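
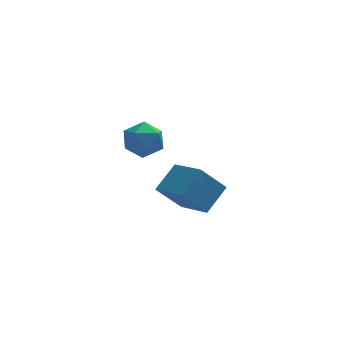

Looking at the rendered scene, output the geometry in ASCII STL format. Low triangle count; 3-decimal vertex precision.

solid 
facet normal 0.355 0.801 0.483
outer loop
vertex -3.451 -0.143 1.815
vertex -3.307 -0.738 2.696
vertex -2.52 -0.651 1.972
endloop
endfacet
facet normal 0.496 0.841 -0.216
outer loop
vertex -3.451 -0.143 1.815
vertex -2.52 -0.651 1.972
vertex -2.966 -0.639 0.997
endloop
endfacet
facet normal -0.126 0.813 -0.568
outer loop
vertex -3.451 -0.143 1.815
vertex -2.966 -0.639 0.997
vertex -4.028 -0.719 1.118
endloop
endfacet
facet normal -0.649 0.755 -0.087
outer loop
vertex -3.451 -0.143 1.815
vertex -4.028 -0.719 1.118
vertex -4.239 -0.78 2.167
endloop
endfacet
facet normal -0.353 0.748 0.563
outer loop
vertex -3.451 -0.143 1.815
vertex -4.239 -0.78 2.167
vertex -3.307 -0.738 2.696
endloop
endfacet
facet normal 0.878 0.267 -0.398
outer loop
vertex -2.966 -0.639 0.997
vertex -2.52 -0.651 1.972
vertex -2.521 -1.54 1.373
endloop
endfacet
facet normal 0.651 0.201 0.732
outer loop
vertex -2.52 -0.651 1.972
vertex -3.307 -0.738 2.696
vertex -2.732 -1.601 2.422
endloop
endfacet
facet normal -0.494 0.115 0.862
outer loop
vertex -3.307 -0.738 2.696
vertex -4.239 -0.78 2.167
vertex -3.794 -1.681 2.543
endloop
endfacet
facet normal -0.974 0.128 -0.188
outer loop
vertex -4.239 -0.78 2.167
vertex -4.028 -0.719 1.118
vertex -4.24 -1.669 1.568
endloop
endfacet
facet normal -0.127 0.222 -0.967
outer loop
vertex -4.028 -0.719 1.118
vertex -2.966 -0.639 0.997
vertex -3.453 -1.582 0.844
endloop
endfacet
facet normal 0.649 -0.755 0.087
outer loop
vertex -3.309 -2.177 1.725
vertex -2.521 -1.54 1.373
vertex -2.732 -1.601 2.422
endloop
endfacet
facet normal 0.126 -0.813 0.568
outer loop
vertex -3.309 -2.177 1.725
vertex -2.732 -1.601 2.422
vertex -3.794 -1.681 2.543
endloop
endfacet
facet normal -0.496 -0.841 0.216
outer loop
vertex -3.309 -2.177 1.725
vertex -3.794 -1.681 2.543
vertex -4.24 -1.669 1.568
endloop
endfacet
facet normal -0.355 -0.801 -0.483
outer loop
vertex -3.309 -2.177 1.725
vertex -4.24 -1.669 1.568
vertex -3.453 -1.582 0.844
endloop
endfacet
facet normal 0.353 -0.748 -0.563
outer loop
vertex -3.309 -2.177 1.725
vertex -3.453 -1.582 0.844
vertex -2.521 -1.54 1.373
endloop
endfacet
facet normal 0.974 -0.128 0.188
outer loop
vertex -2.732 -1.601 2.422
vertex -2.521 -1.54 1.373
vertex -2.52 -0.651 1.972
endloop
endfacet
facet normal 0.127 -0.222 0.967
outer loop
vertex -3.794 -1.681 2.543
vertex -2.732 -1.601 2.422
vertex -3.307 -0.738 2.696
endloop
endfacet
facet normal -0.878 -0.267 0.398
outer loop
vertex -4.24 -1.669 1.568
vertex -3.794 -1.681 2.543
vertex -4.239 -0.78 2.167
endloop
endfacet
facet normal -0.651 -0.201 -0.732
outer loop
vertex -3.453 -1.582 0.844
vertex -4.24 -1.669 1.568
vertex -4.028 -0.719 1.118
endloop
endfacet
facet normal 0.494 -0.115 -0.862
outer loop
vertex -2.521 -1.54 1.373
vertex -3.453 -1.582 0.844
vertex -2.966 -0.639 0.997
endloop
endfacet
facet normal -0.487 0.808 -0.330
outer loop
vertex -1.612 2.928 -2.615
vertex -0.363 3.101 -4.036
vertex -2.635 1.893 -3.639
endloop
endfacet
facet normal -0.657 -0.091 0.748
outer loop
vertex -1.577 0.139 -2.924
vertex -1.612 2.928 -2.615
vertex -2.635 1.893 -3.639
endloop
endfacet
facet normal -0.487 0.808 -0.330
outer loop
vertex -2.635 1.893 -3.639
vertex -0.363 3.101 -4.036
vertex -1.386 2.066 -5.061
endloop
endfacet
facet normal -0.575 -0.581 -0.576
outer loop
vertex -1.386 2.066 -5.061
vertex -1.577 0.139 -2.924
vertex -2.635 1.893 -3.639
endloop
endfacet
facet normal 0.575 0.581 0.576
outer loop
vertex -1.612 2.928 -2.615
vertex 0.695 1.347 -3.321
vertex -0.363 3.101 -4.036
endloop
endfacet
facet normal -0.657 -0.091 0.748
outer loop
vertex -0.554 1.174 -1.899
vertex -1.612 2.928 -2.615
vertex -1.577 0.139 -2.924
endloop
endfacet
facet normal 0.575 0.582 0.576
outer loop
vertex -0.554 1.174 -1.899
vertex 0.695 1.347 -3.321
vertex -1.612 2.928 -2.615
endloop
endfacet
facet normal 0.657 0.091 -0.748
outer loop
vertex -0.363 3.101 -4.036
vertex 0.695 1.347 -3.321
vertex -1.386 2.066 -5.061
endloop
endfacet
facet normal -0.575 -0.582 -0.576
outer loop
vertex -0.328 0.312 -4.345
vertex -1.577 0.139 -2.924
vertex -1.386 2.066 -5.061
endloop
endfacet
facet normal 0.657 0.091 -0.748
outer loop
vertex -1.386 2.066 -5.061
vertex 0.695 1.347 -3.321
vertex -0.328 0.312 -4.345
endloop
endfacet
facet normal 0.487 -0.808 0.330
outer loop
vertex -0.328 0.312 -4.345
vertex -0.554 1.174 -1.899
vertex -1.577 0.139 -2.924
endloop
endfacet
facet normal 0.488 -0.808 0.330
outer loop
vertex 0.695 1.347 -3.321
vertex -0.554 1.174 -1.899
vertex -0.328 0.312 -4.345
endloop
endfacet

endsolid


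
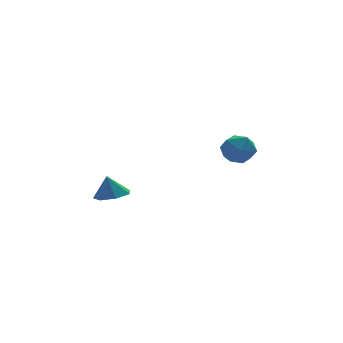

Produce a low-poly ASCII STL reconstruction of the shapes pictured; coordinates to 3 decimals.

solid 
facet normal -0.818 0.289 -0.497
outer loop
vertex 2.876 2.442 2.755
vertex 2.313 1.87 3.35
vertex 2.497 2.82 3.599
endloop
endfacet
facet normal -0.322 0.802 -0.504
outer loop
vertex 2.876 2.442 2.755
vertex 2.497 2.82 3.599
vertex 3.437 3.032 3.335
endloop
endfacet
facet normal 0.268 0.534 -0.802
outer loop
vertex 2.876 2.442 2.755
vertex 3.437 3.032 3.335
vertex 3.834 2.214 2.923
endloop
endfacet
facet normal 0.137 -0.145 -0.980
outer loop
vertex 2.876 2.442 2.755
vertex 3.834 2.214 2.923
vertex 3.14 1.495 2.932
endloop
endfacet
facet normal -0.535 -0.297 -0.791
outer loop
vertex 2.876 2.442 2.755
vertex 3.14 1.495 2.932
vertex 2.313 1.87 3.35
endloop
endfacet
facet normal -0.171 0.970 0.172
outer loop
vertex 3.437 3.032 3.335
vertex 2.497 2.82 3.599
vertex 3.22 2.825 4.288
endloop
endfacet
facet normal -0.973 0.140 0.184
outer loop
vertex 2.497 2.82 3.599
vertex 2.313 1.87 3.35
vertex 2.526 2.106 4.297
endloop
endfacet
facet normal -0.514 -0.807 -0.292
outer loop
vertex 2.313 1.87 3.35
vertex 3.14 1.495 2.932
vertex 2.923 1.288 3.885
endloop
endfacet
facet normal 0.573 -0.561 -0.597
outer loop
vertex 3.14 1.495 2.932
vertex 3.834 2.214 2.923
vertex 3.863 1.5 3.621
endloop
endfacet
facet normal 0.784 0.537 -0.310
outer loop
vertex 3.834 2.214 2.923
vertex 3.437 3.032 3.335
vertex 4.047 2.45 3.87
endloop
endfacet
facet normal -0.137 0.145 0.980
outer loop
vertex 3.484 1.878 4.465
vertex 3.22 2.825 4.288
vertex 2.526 2.106 4.297
endloop
endfacet
facet normal -0.268 -0.534 0.802
outer loop
vertex 3.484 1.878 4.465
vertex 2.526 2.106 4.297
vertex 2.923 1.288 3.885
endloop
endfacet
facet normal 0.322 -0.802 0.504
outer loop
vertex 3.484 1.878 4.465
vertex 2.923 1.288 3.885
vertex 3.863 1.5 3.621
endloop
endfacet
facet normal 0.818 -0.289 0.497
outer loop
vertex 3.484 1.878 4.465
vertex 3.863 1.5 3.621
vertex 4.047 2.45 3.87
endloop
endfacet
facet normal 0.535 0.297 0.791
outer loop
vertex 3.484 1.878 4.465
vertex 4.047 2.45 3.87
vertex 3.22 2.825 4.288
endloop
endfacet
facet normal -0.573 0.561 0.597
outer loop
vertex 2.526 2.106 4.297
vertex 3.22 2.825 4.288
vertex 2.497 2.82 3.599
endloop
endfacet
facet normal -0.784 -0.537 0.310
outer loop
vertex 2.923 1.288 3.885
vertex 2.526 2.106 4.297
vertex 2.313 1.87 3.35
endloop
endfacet
facet normal 0.171 -0.970 -0.172
outer loop
vertex 3.863 1.5 3.621
vertex 2.923 1.288 3.885
vertex 3.14 1.495 2.932
endloop
endfacet
facet normal 0.973 -0.140 -0.184
outer loop
vertex 4.047 2.45 3.87
vertex 3.863 1.5 3.621
vertex 3.834 2.214 2.923
endloop
endfacet
facet normal 0.514 0.807 0.292
outer loop
vertex 3.22 2.825 4.288
vertex 4.047 2.45 3.87
vertex 3.437 3.032 3.335
endloop
endfacet
facet normal 0.169 -0.162 -0.972
outer loop
vertex -2.525 3.334 1.246
vertex -3.008 2.552 1.292
vertex -3.307 3.4 1.099
endloop
endfacet
facet normal -0.005 0.903 0.430
outer loop
vertex -2.525 3.334 1.246
vertex -3.307 3.4 1.099
vertex -3.212 2.748 2.468
endloop
endfacet
facet normal 0.170 -0.161 -0.972
outer loop
vertex -3.307 3.4 1.099
vertex -3.008 2.552 1.292
vertex -3.863 2.828 1.097
endloop
endfacet
facet normal -0.671 0.651 0.356
outer loop
vertex -3.307 3.4 1.099
vertex -3.863 2.828 1.097
vertex -3.212 2.748 2.468
endloop
endfacet
facet normal 0.170 -0.162 -0.972
outer loop
vertex -3.863 2.828 1.097
vertex -3.008 2.552 1.292
vertex -3.775 2.048 1.242
endloop
endfacet
facet normal -0.904 -0.022 0.428
outer loop
vertex -3.863 2.828 1.097
vertex -3.775 2.048 1.242
vertex -3.212 2.748 2.468
endloop
endfacet
facet normal 0.170 -0.162 -0.972
outer loop
vertex -3.775 2.048 1.242
vertex -3.008 2.552 1.292
vertex -3.109 1.648 1.425
endloop
endfacet
facet normal -0.528 -0.610 0.591
outer loop
vertex -3.775 2.048 1.242
vertex -3.109 1.648 1.425
vertex -3.212 2.748 2.468
endloop
endfacet
facet normal 0.169 -0.162 -0.972
outer loop
vertex -3.109 1.648 1.425
vertex -3.008 2.552 1.292
vertex -2.366 1.929 1.507
endloop
endfacet
facet normal 0.173 -0.669 0.723
outer loop
vertex -3.109 1.648 1.425
vertex -2.366 1.929 1.507
vertex -3.212 2.748 2.468
endloop
endfacet
facet normal 0.169 -0.161 -0.972
outer loop
vertex -2.366 1.929 1.507
vertex -3.008 2.552 1.292
vertex -2.107 2.679 1.428
endloop
endfacet
facet normal 0.672 -0.156 0.724
outer loop
vertex -2.366 1.929 1.507
vertex -2.107 2.679 1.428
vertex -3.212 2.748 2.468
endloop
endfacet
facet normal 0.170 -0.162 -0.972
outer loop
vertex -2.107 2.679 1.428
vertex -3.008 2.552 1.292
vertex -2.525 3.334 1.246
endloop
endfacet
facet normal 0.593 0.544 0.594
outer loop
vertex -2.107 2.679 1.428
vertex -2.525 3.334 1.246
vertex -3.212 2.748 2.468
endloop
endfacet

endsolid


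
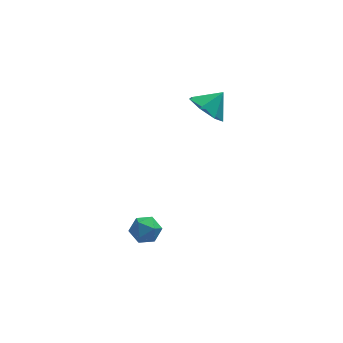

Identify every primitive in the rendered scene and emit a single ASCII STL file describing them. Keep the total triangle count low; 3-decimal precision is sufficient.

solid 
facet normal -0.778 0.307 0.548
outer loop
vertex -2.736 -1.78 -3.408
vertex -3.21 -2.432 -3.716
vertex -2.746 -2.538 -2.997
endloop
endfacet
facet normal -0.162 0.472 0.867
outer loop
vertex -2.736 -1.78 -3.408
vertex -2.746 -2.538 -2.997
vertex -2.004 -2.109 -3.092
endloop
endfacet
facet normal 0.215 0.882 0.420
outer loop
vertex -2.736 -1.78 -3.408
vertex -2.004 -2.109 -3.092
vertex -2.01 -1.737 -3.87
endloop
endfacet
facet normal -0.169 0.970 -0.176
outer loop
vertex -2.736 -1.78 -3.408
vertex -2.01 -1.737 -3.87
vertex -2.755 -1.937 -4.255
endloop
endfacet
facet normal -0.783 0.615 -0.096
outer loop
vertex -2.736 -1.78 -3.408
vertex -2.755 -1.937 -4.255
vertex -3.21 -2.432 -3.716
endloop
endfacet
facet normal 0.201 -0.133 0.970
outer loop
vertex -2.004 -2.109 -3.092
vertex -2.746 -2.538 -2.997
vertex -2.025 -2.963 -3.205
endloop
endfacet
facet normal -0.796 -0.401 0.454
outer loop
vertex -2.746 -2.538 -2.997
vertex -3.21 -2.432 -3.716
vertex -2.77 -3.163 -3.59
endloop
endfacet
facet normal -0.803 0.098 -0.588
outer loop
vertex -3.21 -2.432 -3.716
vertex -2.755 -1.937 -4.255
vertex -2.776 -2.791 -4.368
endloop
endfacet
facet normal 0.190 0.672 -0.716
outer loop
vertex -2.755 -1.937 -4.255
vertex -2.01 -1.737 -3.87
vertex -2.034 -2.362 -4.463
endloop
endfacet
facet normal 0.811 0.531 0.247
outer loop
vertex -2.01 -1.737 -3.87
vertex -2.004 -2.109 -3.092
vertex -1.57 -2.468 -3.744
endloop
endfacet
facet normal 0.169 -0.970 0.176
outer loop
vertex -2.044 -3.12 -4.052
vertex -2.025 -2.963 -3.205
vertex -2.77 -3.163 -3.59
endloop
endfacet
facet normal -0.215 -0.882 -0.420
outer loop
vertex -2.044 -3.12 -4.052
vertex -2.77 -3.163 -3.59
vertex -2.776 -2.791 -4.368
endloop
endfacet
facet normal 0.162 -0.472 -0.867
outer loop
vertex -2.044 -3.12 -4.052
vertex -2.776 -2.791 -4.368
vertex -2.034 -2.362 -4.463
endloop
endfacet
facet normal 0.778 -0.307 -0.548
outer loop
vertex -2.044 -3.12 -4.052
vertex -2.034 -2.362 -4.463
vertex -1.57 -2.468 -3.744
endloop
endfacet
facet normal 0.783 -0.615 0.096
outer loop
vertex -2.044 -3.12 -4.052
vertex -1.57 -2.468 -3.744
vertex -2.025 -2.963 -3.205
endloop
endfacet
facet normal -0.190 -0.672 0.716
outer loop
vertex -2.77 -3.163 -3.59
vertex -2.025 -2.963 -3.205
vertex -2.746 -2.538 -2.997
endloop
endfacet
facet normal -0.811 -0.531 -0.247
outer loop
vertex -2.776 -2.791 -4.368
vertex -2.77 -3.163 -3.59
vertex -3.21 -2.432 -3.716
endloop
endfacet
facet normal -0.201 0.133 -0.970
outer loop
vertex -2.034 -2.362 -4.463
vertex -2.776 -2.791 -4.368
vertex -2.755 -1.937 -4.255
endloop
endfacet
facet normal 0.796 0.401 -0.454
outer loop
vertex -1.57 -2.468 -3.744
vertex -2.034 -2.362 -4.463
vertex -2.01 -1.737 -3.87
endloop
endfacet
facet normal 0.803 -0.098 0.588
outer loop
vertex -2.025 -2.963 -3.205
vertex -1.57 -2.468 -3.744
vertex -2.004 -2.109 -3.092
endloop
endfacet
facet normal -0.692 -0.257 -0.675
outer loop
vertex 1.654 0.531 1.924
vertex 0.977 0.241 2.728
vertex 1.085 1.214 2.247
endloop
endfacet
facet normal 0.735 0.668 -0.119
outer loop
vertex 1.654 0.531 1.924
vertex 1.085 1.214 2.247
vertex 1.883 0.579 3.612
endloop
endfacet
facet normal -0.691 -0.257 -0.676
outer loop
vertex 1.085 1.214 2.247
vertex 0.977 0.241 2.728
vertex 0.434 1.164 2.932
endloop
endfacet
facet normal 0.237 0.926 0.293
outer loop
vertex 1.085 1.214 2.247
vertex 0.434 1.164 2.932
vertex 1.883 0.579 3.612
endloop
endfacet
facet normal -0.692 -0.258 -0.675
outer loop
vertex 0.434 1.164 2.932
vertex 0.977 0.241 2.728
vertex 0.193 0.42 3.463
endloop
endfacet
facet normal -0.126 0.603 0.788
outer loop
vertex 0.434 1.164 2.932
vertex 0.193 0.42 3.463
vertex 1.883 0.579 3.612
endloop
endfacet
facet normal -0.692 -0.258 -0.675
outer loop
vertex 0.193 0.42 3.463
vertex 0.977 0.241 2.728
vertex 0.542 -0.459 3.441
endloop
endfacet
facet normal -0.082 -0.058 0.995
outer loop
vertex 0.193 0.42 3.463
vertex 0.542 -0.459 3.441
vertex 1.883 0.579 3.612
endloop
endfacet
facet normal -0.692 -0.257 -0.675
outer loop
vertex 0.542 -0.459 3.441
vertex 0.977 0.241 2.728
vertex 1.219 -0.81 2.881
endloop
endfacet
facet normal 0.336 -0.559 0.757
outer loop
vertex 0.542 -0.459 3.441
vertex 1.219 -0.81 2.881
vertex 1.883 0.579 3.612
endloop
endfacet
facet normal -0.691 -0.257 -0.676
outer loop
vertex 1.219 -0.81 2.881
vertex 0.977 0.241 2.728
vertex 1.714 -0.37 2.207
endloop
endfacet
facet normal 0.813 -0.523 0.256
outer loop
vertex 1.219 -0.81 2.881
vertex 1.714 -0.37 2.207
vertex 1.883 0.579 3.612
endloop
endfacet
facet normal -0.691 -0.258 -0.675
outer loop
vertex 1.714 -0.37 2.207
vertex 0.977 0.241 2.728
vertex 1.654 0.531 1.924
endloop
endfacet
facet normal 0.991 0.024 -0.135
outer loop
vertex 1.714 -0.37 2.207
vertex 1.654 0.531 1.924
vertex 1.883 0.579 3.612
endloop
endfacet

endsolid


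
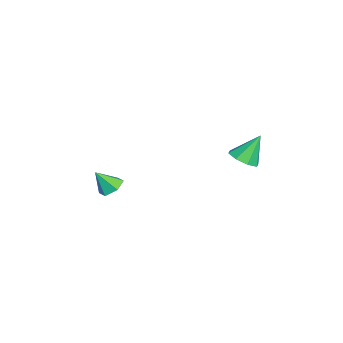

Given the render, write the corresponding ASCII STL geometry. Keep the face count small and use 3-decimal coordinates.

solid 
facet normal -0.078 0.580 -0.811
outer loop
vertex 2.564 -3.058 -0.153
vertex 1.959 -3.43 -0.361
vertex 1.895 -2.833 0.072
endloop
endfacet
facet normal 0.414 0.424 0.806
outer loop
vertex 2.564 -3.058 -0.153
vertex 1.895 -2.833 0.072
vertex 2.061 -4.19 0.701
endloop
endfacet
facet normal -0.079 0.580 -0.811
outer loop
vertex 1.895 -2.833 0.072
vertex 1.959 -3.43 -0.361
vertex 1.291 -3.206 -0.136
endloop
endfacet
facet normal -0.479 0.320 0.817
outer loop
vertex 1.895 -2.833 0.072
vertex 1.291 -3.206 -0.136
vertex 2.061 -4.19 0.701
endloop
endfacet
facet normal -0.079 0.580 -0.811
outer loop
vertex 1.291 -3.206 -0.136
vertex 1.959 -3.43 -0.361
vertex 1.354 -3.803 -0.569
endloop
endfacet
facet normal -0.858 -0.358 0.369
outer loop
vertex 1.291 -3.206 -0.136
vertex 1.354 -3.803 -0.569
vertex 2.061 -4.19 0.701
endloop
endfacet
facet normal -0.079 0.580 -0.811
outer loop
vertex 1.354 -3.803 -0.569
vertex 1.959 -3.43 -0.361
vertex 2.023 -4.027 -0.794
endloop
endfacet
facet normal -0.344 -0.934 -0.093
outer loop
vertex 1.354 -3.803 -0.569
vertex 2.023 -4.027 -0.794
vertex 2.061 -4.19 0.701
endloop
endfacet
facet normal -0.078 0.580 -0.811
outer loop
vertex 2.023 -4.027 -0.794
vertex 1.959 -3.43 -0.361
vertex 2.627 -3.655 -0.586
endloop
endfacet
facet normal 0.547 -0.830 -0.104
outer loop
vertex 2.023 -4.027 -0.794
vertex 2.627 -3.655 -0.586
vertex 2.061 -4.19 0.701
endloop
endfacet
facet normal -0.078 0.580 -0.811
outer loop
vertex 2.627 -3.655 -0.586
vertex 1.959 -3.43 -0.361
vertex 2.564 -3.058 -0.153
endloop
endfacet
facet normal 0.926 -0.152 0.344
outer loop
vertex 2.627 -3.655 -0.586
vertex 2.564 -3.058 -0.153
vertex 2.061 -4.19 0.701
endloop
endfacet
facet normal 0.256 -0.472 -0.844
outer loop
vertex 4.209 2.684 3.418
vertex 3.547 3.008 3.036
vertex 4.336 3.242 3.144
endloop
endfacet
facet normal 0.746 0.149 0.649
outer loop
vertex 4.209 2.684 3.418
vertex 4.336 3.242 3.144
vertex 3.133 3.772 4.404
endloop
endfacet
facet normal 0.255 -0.471 -0.844
outer loop
vertex 4.336 3.242 3.144
vertex 3.547 3.008 3.036
vertex 4.001 3.664 2.807
endloop
endfacet
facet normal 0.623 0.726 0.290
outer loop
vertex 4.336 3.242 3.144
vertex 4.001 3.664 2.807
vertex 3.133 3.772 4.404
endloop
endfacet
facet normal 0.256 -0.472 -0.844
outer loop
vertex 4.001 3.664 2.807
vertex 3.547 3.008 3.036
vertex 3.4 3.701 2.604
endloop
endfacet
facet normal 0.071 0.997 -0.029
outer loop
vertex 4.001 3.664 2.807
vertex 3.4 3.701 2.604
vertex 3.133 3.772 4.404
endloop
endfacet
facet normal 0.254 -0.472 -0.844
outer loop
vertex 3.4 3.701 2.604
vertex 3.547 3.008 3.036
vertex 2.885 3.333 2.655
endloop
endfacet
facet normal -0.585 0.802 -0.118
outer loop
vertex 3.4 3.701 2.604
vertex 2.885 3.333 2.655
vertex 3.133 3.772 4.404
endloop
endfacet
facet normal 0.255 -0.470 -0.845
outer loop
vertex 2.885 3.333 2.655
vertex 3.547 3.008 3.036
vertex 2.758 2.774 2.928
endloop
endfacet
facet normal -0.964 0.255 0.073
outer loop
vertex 2.885 3.333 2.655
vertex 2.758 2.774 2.928
vertex 3.133 3.772 4.404
endloop
endfacet
facet normal 0.255 -0.471 -0.844
outer loop
vertex 2.758 2.774 2.928
vertex 3.547 3.008 3.036
vertex 3.093 2.352 3.265
endloop
endfacet
facet normal -0.842 -0.323 0.432
outer loop
vertex 2.758 2.774 2.928
vertex 3.093 2.352 3.265
vertex 3.133 3.772 4.404
endloop
endfacet
facet normal 0.256 -0.472 -0.844
outer loop
vertex 3.093 2.352 3.265
vertex 3.547 3.008 3.036
vertex 3.694 2.315 3.468
endloop
endfacet
facet normal -0.290 -0.594 0.751
outer loop
vertex 3.093 2.352 3.265
vertex 3.694 2.315 3.468
vertex 3.133 3.772 4.404
endloop
endfacet
facet normal 0.256 -0.472 -0.844
outer loop
vertex 3.694 2.315 3.468
vertex 3.547 3.008 3.036
vertex 4.209 2.684 3.418
endloop
endfacet
facet normal 0.367 -0.399 0.840
outer loop
vertex 3.694 2.315 3.468
vertex 4.209 2.684 3.418
vertex 3.133 3.772 4.404
endloop
endfacet

endsolid


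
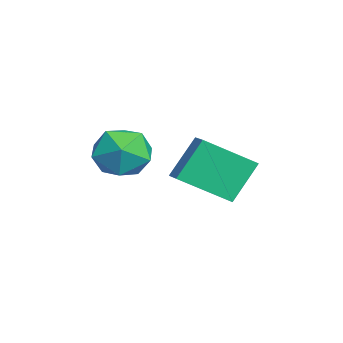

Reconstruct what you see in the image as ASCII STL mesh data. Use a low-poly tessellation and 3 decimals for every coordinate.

solid 
facet normal -0.940 -0.227 -0.256
outer loop
vertex -3.329 1.781 -1.133
vertex -3.445 3.429 -2.17
vertex -2.776 0.987 -2.458
endloop
endfacet
facet normal 0.059 -0.845 0.531
outer loop
vertex -2.015 1.171 -2.25
vertex -3.329 1.781 -1.133
vertex -2.776 0.987 -2.458
endloop
endfacet
facet normal -0.940 -0.227 -0.256
outer loop
vertex -2.776 0.987 -2.458
vertex -3.445 3.429 -2.17
vertex -2.892 2.635 -3.494
endloop
endfacet
facet normal 0.338 -0.484 -0.807
outer loop
vertex -2.892 2.635 -3.494
vertex -2.015 1.171 -2.25
vertex -2.776 0.987 -2.458
endloop
endfacet
facet normal -0.338 0.484 0.807
outer loop
vertex -3.329 1.781 -1.133
vertex -2.684 3.613 -1.962
vertex -3.445 3.429 -2.17
endloop
endfacet
facet normal 0.060 -0.845 0.532
outer loop
vertex -2.568 1.965 -0.926
vertex -3.329 1.781 -1.133
vertex -2.015 1.171 -2.25
endloop
endfacet
facet normal -0.337 0.484 0.808
outer loop
vertex -2.568 1.965 -0.926
vertex -2.684 3.613 -1.962
vertex -3.329 1.781 -1.133
endloop
endfacet
facet normal -0.059 0.845 -0.531
outer loop
vertex -3.445 3.429 -2.17
vertex -2.684 3.613 -1.962
vertex -2.892 2.635 -3.494
endloop
endfacet
facet normal 0.337 -0.484 -0.807
outer loop
vertex -2.131 2.819 -3.287
vertex -2.015 1.171 -2.25
vertex -2.892 2.635 -3.494
endloop
endfacet
facet normal -0.060 0.845 -0.531
outer loop
vertex -2.892 2.635 -3.494
vertex -2.684 3.613 -1.962
vertex -2.131 2.819 -3.287
endloop
endfacet
facet normal 0.940 0.227 0.256
outer loop
vertex -2.131 2.819 -3.287
vertex -2.568 1.965 -0.926
vertex -2.015 1.171 -2.25
endloop
endfacet
facet normal 0.940 0.227 0.256
outer loop
vertex -2.684 3.613 -1.962
vertex -2.568 1.965 -0.926
vertex -2.131 2.819 -3.287
endloop
endfacet
facet normal 0.410 0.044 0.911
outer loop
vertex -1.902 0.187 -0.359
vertex -1.96 -0.849 -0.283
vertex -1.11 -0.403 -0.687
endloop
endfacet
facet normal 0.641 0.582 0.501
outer loop
vertex -1.902 0.187 -0.359
vertex -1.11 -0.403 -0.687
vertex -1.415 0.418 -1.25
endloop
endfacet
facet normal 0.072 0.955 0.287
outer loop
vertex -1.902 0.187 -0.359
vertex -1.415 0.418 -1.25
vertex -2.452 0.479 -1.193
endloop
endfacet
facet normal -0.510 0.649 0.564
outer loop
vertex -1.902 0.187 -0.359
vertex -2.452 0.479 -1.193
vertex -2.789 -0.304 -0.596
endloop
endfacet
facet normal -0.302 0.087 0.949
outer loop
vertex -1.902 0.187 -0.359
vertex -2.789 -0.304 -0.596
vertex -1.96 -0.849 -0.283
endloop
endfacet
facet normal 0.951 0.300 -0.077
outer loop
vertex -1.415 0.418 -1.25
vertex -1.11 -0.403 -0.687
vertex -1.171 -0.476 -1.724
endloop
endfacet
facet normal 0.577 -0.569 0.586
outer loop
vertex -1.11 -0.403 -0.687
vertex -1.96 -0.849 -0.283
vertex -1.508 -1.259 -1.127
endloop
endfacet
facet normal -0.574 -0.500 0.648
outer loop
vertex -1.96 -0.849 -0.283
vertex -2.789 -0.304 -0.596
vertex -2.545 -1.198 -1.07
endloop
endfacet
facet normal -0.911 0.411 0.025
outer loop
vertex -2.789 -0.304 -0.596
vertex -2.452 0.479 -1.193
vertex -2.85 -0.377 -1.633
endloop
endfacet
facet normal 0.030 0.905 -0.424
outer loop
vertex -2.452 0.479 -1.193
vertex -1.415 0.418 -1.25
vertex -2.0 0.069 -2.037
endloop
endfacet
facet normal 0.510 -0.649 -0.564
outer loop
vertex -2.058 -0.967 -1.961
vertex -1.171 -0.476 -1.724
vertex -1.508 -1.259 -1.127
endloop
endfacet
facet normal -0.072 -0.955 -0.287
outer loop
vertex -2.058 -0.967 -1.961
vertex -1.508 -1.259 -1.127
vertex -2.545 -1.198 -1.07
endloop
endfacet
facet normal -0.641 -0.582 -0.501
outer loop
vertex -2.058 -0.967 -1.961
vertex -2.545 -1.198 -1.07
vertex -2.85 -0.377 -1.633
endloop
endfacet
facet normal -0.410 -0.044 -0.911
outer loop
vertex -2.058 -0.967 -1.961
vertex -2.85 -0.377 -1.633
vertex -2.0 0.069 -2.037
endloop
endfacet
facet normal 0.302 -0.087 -0.949
outer loop
vertex -2.058 -0.967 -1.961
vertex -2.0 0.069 -2.037
vertex -1.171 -0.476 -1.724
endloop
endfacet
facet normal 0.911 -0.411 -0.025
outer loop
vertex -1.508 -1.259 -1.127
vertex -1.171 -0.476 -1.724
vertex -1.11 -0.403 -0.687
endloop
endfacet
facet normal -0.030 -0.905 0.424
outer loop
vertex -2.545 -1.198 -1.07
vertex -1.508 -1.259 -1.127
vertex -1.96 -0.849 -0.283
endloop
endfacet
facet normal -0.951 -0.300 0.077
outer loop
vertex -2.85 -0.377 -1.633
vertex -2.545 -1.198 -1.07
vertex -2.789 -0.304 -0.596
endloop
endfacet
facet normal -0.577 0.569 -0.586
outer loop
vertex -2.0 0.069 -2.037
vertex -2.85 -0.377 -1.633
vertex -2.452 0.479 -1.193
endloop
endfacet
facet normal 0.574 0.500 -0.648
outer loop
vertex -1.171 -0.476 -1.724
vertex -2.0 0.069 -2.037
vertex -1.415 0.418 -1.25
endloop
endfacet

endsolid


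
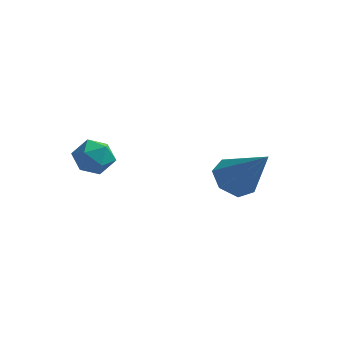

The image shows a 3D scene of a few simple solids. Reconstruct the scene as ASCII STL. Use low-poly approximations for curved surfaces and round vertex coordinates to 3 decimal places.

solid 
facet normal -0.620 0.239 -0.748
outer loop
vertex 0.761 1.386 -2.87
vertex 0.242 0.694 -2.661
vertex 0.2 1.53 -2.359
endloop
endfacet
facet normal 0.498 0.807 0.319
outer loop
vertex 0.761 1.386 -2.87
vertex 0.2 1.53 -2.359
vertex 1.558 0.186 -1.079
endloop
endfacet
facet normal -0.620 0.239 -0.747
outer loop
vertex 0.2 1.53 -2.359
vertex 0.242 0.694 -2.661
vertex -0.329 1.044 -2.075
endloop
endfacet
facet normal -0.137 0.607 0.783
outer loop
vertex 0.2 1.53 -2.359
vertex -0.329 1.044 -2.075
vertex 1.558 0.186 -1.079
endloop
endfacet
facet normal -0.620 0.239 -0.747
outer loop
vertex -0.329 1.044 -2.075
vertex 0.242 0.694 -2.661
vertex -0.428 0.294 -2.233
endloop
endfacet
facet normal -0.504 -0.114 0.856
outer loop
vertex -0.329 1.044 -2.075
vertex -0.428 0.294 -2.233
vertex 1.558 0.186 -1.079
endloop
endfacet
facet normal -0.620 0.240 -0.747
outer loop
vertex -0.428 0.294 -2.233
vertex 0.242 0.694 -2.661
vertex -0.023 -0.154 -2.713
endloop
endfacet
facet normal -0.325 -0.812 0.484
outer loop
vertex -0.428 0.294 -2.233
vertex -0.023 -0.154 -2.713
vertex 1.558 0.186 -1.079
endloop
endfacet
facet normal -0.621 0.240 -0.747
outer loop
vertex -0.023 -0.154 -2.713
vertex 0.242 0.694 -2.661
vertex 0.582 0.036 -3.155
endloop
endfacet
facet normal 0.263 -0.963 -0.054
outer loop
vertex -0.023 -0.154 -2.713
vertex 0.582 0.036 -3.155
vertex 1.558 0.186 -1.079
endloop
endfacet
facet normal -0.621 0.239 -0.746
outer loop
vertex 0.582 0.036 -3.155
vertex 0.242 0.694 -2.661
vertex 0.93 0.722 -3.225
endloop
endfacet
facet normal 0.820 -0.452 -0.353
outer loop
vertex 0.582 0.036 -3.155
vertex 0.93 0.722 -3.225
vertex 1.558 0.186 -1.079
endloop
endfacet
facet normal -0.621 0.241 -0.746
outer loop
vertex 0.93 0.722 -3.225
vertex 0.242 0.694 -2.661
vertex 0.761 1.386 -2.87
endloop
endfacet
facet normal 0.924 0.335 -0.187
outer loop
vertex 0.93 0.722 -3.225
vertex 0.761 1.386 -2.87
vertex 1.558 0.186 -1.079
endloop
endfacet
facet normal -0.107 0.989 -0.102
outer loop
vertex -3.142 -2.611 -0.681
vertex -3.738 -2.626 -0.198
vertex -3.027 -2.521 0.073
endloop
endfacet
facet normal 0.575 0.798 -0.183
outer loop
vertex -3.142 -2.611 -0.681
vertex -3.027 -2.521 0.073
vertex -2.55 -2.959 -0.339
endloop
endfacet
facet normal 0.610 0.329 -0.721
outer loop
vertex -3.142 -2.611 -0.681
vertex -2.55 -2.959 -0.339
vertex -2.966 -3.335 -0.863
endloop
endfacet
facet normal -0.050 0.232 -0.971
outer loop
vertex -3.142 -2.611 -0.681
vertex -2.966 -3.335 -0.863
vertex -3.7 -3.13 -0.776
endloop
endfacet
facet normal -0.494 0.639 -0.590
outer loop
vertex -3.142 -2.611 -0.681
vertex -3.7 -3.13 -0.776
vertex -3.738 -2.626 -0.198
endloop
endfacet
facet normal 0.783 0.464 0.413
outer loop
vertex -2.55 -2.959 -0.339
vertex -3.027 -2.521 0.073
vertex -2.78 -3.19 0.356
endloop
endfacet
facet normal -0.322 0.773 0.546
outer loop
vertex -3.027 -2.521 0.073
vertex -3.738 -2.626 -0.198
vertex -3.514 -2.985 0.443
endloop
endfacet
facet normal -0.947 0.209 -0.244
outer loop
vertex -3.738 -2.626 -0.198
vertex -3.7 -3.13 -0.776
vertex -3.93 -3.361 -0.081
endloop
endfacet
facet normal -0.228 -0.450 -0.864
outer loop
vertex -3.7 -3.13 -0.776
vertex -2.966 -3.335 -0.863
vertex -3.453 -3.799 -0.493
endloop
endfacet
facet normal 0.840 -0.292 -0.457
outer loop
vertex -2.966 -3.335 -0.863
vertex -2.55 -2.959 -0.339
vertex -2.742 -3.694 -0.222
endloop
endfacet
facet normal 0.050 -0.232 0.971
outer loop
vertex -3.338 -3.709 0.261
vertex -2.78 -3.19 0.356
vertex -3.514 -2.985 0.443
endloop
endfacet
facet normal -0.610 -0.329 0.721
outer loop
vertex -3.338 -3.709 0.261
vertex -3.514 -2.985 0.443
vertex -3.93 -3.361 -0.081
endloop
endfacet
facet normal -0.575 -0.798 0.183
outer loop
vertex -3.338 -3.709 0.261
vertex -3.93 -3.361 -0.081
vertex -3.453 -3.799 -0.493
endloop
endfacet
facet normal 0.107 -0.989 0.102
outer loop
vertex -3.338 -3.709 0.261
vertex -3.453 -3.799 -0.493
vertex -2.742 -3.694 -0.222
endloop
endfacet
facet normal 0.494 -0.639 0.590
outer loop
vertex -3.338 -3.709 0.261
vertex -2.742 -3.694 -0.222
vertex -2.78 -3.19 0.356
endloop
endfacet
facet normal 0.228 0.450 0.864
outer loop
vertex -3.514 -2.985 0.443
vertex -2.78 -3.19 0.356
vertex -3.027 -2.521 0.073
endloop
endfacet
facet normal -0.840 0.292 0.457
outer loop
vertex -3.93 -3.361 -0.081
vertex -3.514 -2.985 0.443
vertex -3.738 -2.626 -0.198
endloop
endfacet
facet normal -0.783 -0.464 -0.413
outer loop
vertex -3.453 -3.799 -0.493
vertex -3.93 -3.361 -0.081
vertex -3.7 -3.13 -0.776
endloop
endfacet
facet normal 0.322 -0.773 -0.546
outer loop
vertex -2.742 -3.694 -0.222
vertex -3.453 -3.799 -0.493
vertex -2.966 -3.335 -0.863
endloop
endfacet
facet normal 0.947 -0.209 0.244
outer loop
vertex -2.78 -3.19 0.356
vertex -2.742 -3.694 -0.222
vertex -2.55 -2.959 -0.339
endloop
endfacet

endsolid


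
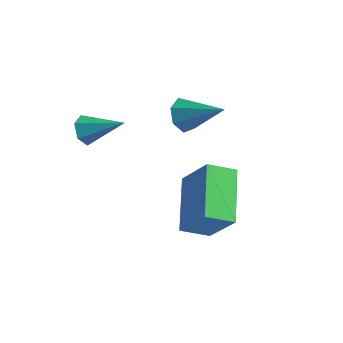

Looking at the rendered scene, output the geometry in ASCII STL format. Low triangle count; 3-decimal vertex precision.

solid 
facet normal -0.613 -0.674 0.412
outer loop
vertex -0.066 0.337 -0.722
vertex -1.079 0.458 -2.032
vertex 0.933 -1.125 -1.629
endloop
endfacet
facet normal 0.609 -0.074 0.790
outer loop
vertex 1.559 -0.438 -2.048
vertex -0.066 0.337 -0.722
vertex 0.933 -1.125 -1.629
endloop
endfacet
facet normal -0.613 -0.674 0.412
outer loop
vertex 0.933 -1.125 -1.629
vertex -1.079 0.458 -2.032
vertex -0.079 -1.005 -2.939
endloop
endfacet
facet normal 0.502 -0.735 -0.455
outer loop
vertex -0.079 -1.005 -2.939
vertex 1.559 -0.438 -2.048
vertex 0.933 -1.125 -1.629
endloop
endfacet
facet normal -0.502 0.735 0.456
outer loop
vertex -0.066 0.337 -0.722
vertex -0.453 1.145 -2.451
vertex -1.079 0.458 -2.032
endloop
endfacet
facet normal 0.609 -0.073 0.789
outer loop
vertex 0.559 1.025 -1.141
vertex -0.066 0.337 -0.722
vertex 1.559 -0.438 -2.048
endloop
endfacet
facet normal -0.503 0.734 0.456
outer loop
vertex 0.559 1.025 -1.141
vertex -0.453 1.145 -2.451
vertex -0.066 0.337 -0.722
endloop
endfacet
facet normal -0.609 0.073 -0.790
outer loop
vertex -1.079 0.458 -2.032
vertex -0.453 1.145 -2.451
vertex -0.079 -1.005 -2.939
endloop
endfacet
facet normal 0.502 -0.734 -0.456
outer loop
vertex 0.546 -0.317 -3.358
vertex 1.559 -0.438 -2.048
vertex -0.079 -1.005 -2.939
endloop
endfacet
facet normal -0.610 0.073 -0.789
outer loop
vertex -0.079 -1.005 -2.939
vertex -0.453 1.145 -2.451
vertex 0.546 -0.317 -3.358
endloop
endfacet
facet normal 0.613 0.674 -0.412
outer loop
vertex 0.546 -0.317 -3.358
vertex 0.559 1.025 -1.141
vertex 1.559 -0.438 -2.048
endloop
endfacet
facet normal 0.613 0.674 -0.412
outer loop
vertex -0.453 1.145 -2.451
vertex 0.559 1.025 -1.141
vertex 0.546 -0.317 -3.358
endloop
endfacet
facet normal -0.833 -0.336 -0.439
outer loop
vertex -2.871 -1.822 0.193
vertex -3.173 -1.595 0.592
vertex -3.052 -1.305 0.141
endloop
endfacet
facet normal 0.689 0.171 -0.704
outer loop
vertex -2.871 -1.822 0.193
vertex -3.052 -1.305 0.141
vertex -2.007 -1.125 1.208
endloop
endfacet
facet normal -0.833 -0.336 -0.439
outer loop
vertex -3.052 -1.305 0.141
vertex -3.173 -1.595 0.592
vertex -3.354 -1.078 0.54
endloop
endfacet
facet normal 0.210 0.910 -0.359
outer loop
vertex -3.052 -1.305 0.141
vertex -3.354 -1.078 0.54
vertex -2.007 -1.125 1.208
endloop
endfacet
facet normal -0.834 -0.336 -0.439
outer loop
vertex -3.354 -1.078 0.54
vertex -3.173 -1.595 0.592
vertex -3.475 -1.368 0.992
endloop
endfacet
facet normal -0.212 0.847 0.487
outer loop
vertex -3.354 -1.078 0.54
vertex -3.475 -1.368 0.992
vertex -2.007 -1.125 1.208
endloop
endfacet
facet normal -0.834 -0.336 -0.439
outer loop
vertex -3.475 -1.368 0.992
vertex -3.173 -1.595 0.592
vertex -3.294 -1.885 1.044
endloop
endfacet
facet normal -0.153 0.046 0.987
outer loop
vertex -3.475 -1.368 0.992
vertex -3.294 -1.885 1.044
vertex -2.007 -1.125 1.208
endloop
endfacet
facet normal -0.834 -0.336 -0.439
outer loop
vertex -3.294 -1.885 1.044
vertex -3.173 -1.595 0.592
vertex -2.992 -2.112 0.644
endloop
endfacet
facet normal 0.328 -0.694 0.641
outer loop
vertex -3.294 -1.885 1.044
vertex -2.992 -2.112 0.644
vertex -2.007 -1.125 1.208
endloop
endfacet
facet normal -0.833 -0.336 -0.439
outer loop
vertex -2.992 -2.112 0.644
vertex -3.173 -1.595 0.592
vertex -2.871 -1.822 0.193
endloop
endfacet
facet normal 0.749 -0.630 -0.204
outer loop
vertex -2.992 -2.112 0.644
vertex -2.871 -1.822 0.193
vertex -2.007 -1.125 1.208
endloop
endfacet
facet normal -0.859 -0.135 -0.494
outer loop
vertex -1.485 1.633 -0.603
vertex -1.792 1.502 -0.033
vertex -1.711 2.085 -0.333
endloop
endfacet
facet normal 0.607 0.609 -0.511
outer loop
vertex -1.485 1.633 -0.603
vertex -1.711 2.085 -0.333
vertex -0.428 1.718 0.753
endloop
endfacet
facet normal -0.858 -0.136 -0.496
outer loop
vertex -1.711 2.085 -0.333
vertex -1.792 1.502 -0.033
vertex -1.999 2.098 0.162
endloop
endfacet
facet normal 0.201 0.975 0.092
outer loop
vertex -1.711 2.085 -0.333
vertex -1.999 2.098 0.162
vertex -0.428 1.718 0.753
endloop
endfacet
facet normal -0.858 -0.136 -0.495
outer loop
vertex -1.999 2.098 0.162
vertex -1.792 1.502 -0.033
vertex -2.131 1.663 0.51
endloop
endfacet
facet normal -0.128 0.643 0.755
outer loop
vertex -1.999 2.098 0.162
vertex -2.131 1.663 0.51
vertex -0.428 1.718 0.753
endloop
endfacet
facet normal -0.858 -0.135 -0.495
outer loop
vertex -2.131 1.663 0.51
vertex -1.792 1.502 -0.033
vertex -2.008 1.107 0.449
endloop
endfacet
facet normal -0.136 -0.138 0.981
outer loop
vertex -2.131 1.663 0.51
vertex -2.008 1.107 0.449
vertex -0.428 1.718 0.753
endloop
endfacet
facet normal -0.858 -0.135 -0.495
outer loop
vertex -2.008 1.107 0.449
vertex -1.792 1.502 -0.033
vertex -1.723 0.849 0.025
endloop
endfacet
facet normal 0.186 -0.779 0.599
outer loop
vertex -2.008 1.107 0.449
vertex -1.723 0.849 0.025
vertex -0.428 1.718 0.753
endloop
endfacet
facet normal -0.859 -0.135 -0.495
outer loop
vertex -1.723 0.849 0.025
vertex -1.792 1.502 -0.033
vertex -1.49 1.083 -0.443
endloop
endfacet
facet normal 0.594 -0.798 -0.103
outer loop
vertex -1.723 0.849 0.025
vertex -1.49 1.083 -0.443
vertex -0.428 1.718 0.753
endloop
endfacet
facet normal -0.859 -0.136 -0.494
outer loop
vertex -1.49 1.083 -0.443
vertex -1.792 1.502 -0.033
vertex -1.485 1.633 -0.603
endloop
endfacet
facet normal 0.781 -0.181 -0.598
outer loop
vertex -1.49 1.083 -0.443
vertex -1.485 1.633 -0.603
vertex -0.428 1.718 0.753
endloop
endfacet

endsolid


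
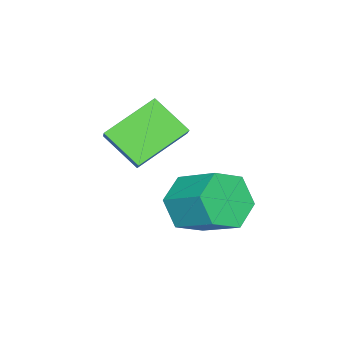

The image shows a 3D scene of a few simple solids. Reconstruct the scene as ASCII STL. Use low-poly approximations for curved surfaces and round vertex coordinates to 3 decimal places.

solid 
facet normal -0.655 -0.427 -0.623
outer loop
vertex -2.166 -0.606 -0.002
vertex -2.076 0.41 -0.793
vertex -0.94 -1.331 -0.793
endloop
endfacet
facet normal -0.070 -0.787 0.613
outer loop
vertex -0.324 -0.93 -0.207
vertex -2.166 -0.606 -0.002
vertex -0.94 -1.331 -0.793
endloop
endfacet
facet normal -0.655 -0.427 -0.624
outer loop
vertex -0.94 -1.331 -0.793
vertex -2.076 0.41 -0.793
vertex -0.849 -0.316 -1.584
endloop
endfacet
facet normal 0.752 -0.446 -0.485
outer loop
vertex -0.849 -0.316 -1.584
vertex -0.324 -0.93 -0.207
vertex -0.94 -1.331 -0.793
endloop
endfacet
facet normal -0.752 0.445 0.486
outer loop
vertex -2.166 -0.606 -0.002
vertex -1.46 0.811 -0.207
vertex -2.076 0.41 -0.793
endloop
endfacet
facet normal -0.070 -0.787 0.613
outer loop
vertex -1.551 -0.204 0.584
vertex -2.166 -0.606 -0.002
vertex -0.324 -0.93 -0.207
endloop
endfacet
facet normal -0.753 0.445 0.485
outer loop
vertex -1.551 -0.204 0.584
vertex -1.46 0.811 -0.207
vertex -2.166 -0.606 -0.002
endloop
endfacet
facet normal 0.071 0.787 -0.613
outer loop
vertex -2.076 0.41 -0.793
vertex -1.46 0.811 -0.207
vertex -0.849 -0.316 -1.584
endloop
endfacet
facet normal 0.753 -0.445 -0.485
outer loop
vertex -0.234 0.086 -0.998
vertex -0.324 -0.93 -0.207
vertex -0.849 -0.316 -1.584
endloop
endfacet
facet normal 0.070 0.787 -0.613
outer loop
vertex -0.849 -0.316 -1.584
vertex -1.46 0.811 -0.207
vertex -0.234 0.086 -0.998
endloop
endfacet
facet normal 0.655 0.427 0.623
outer loop
vertex -0.234 0.086 -0.998
vertex -1.551 -0.204 0.584
vertex -0.324 -0.93 -0.207
endloop
endfacet
facet normal 0.655 0.427 0.623
outer loop
vertex -1.46 0.811 -0.207
vertex -1.551 -0.204 0.584
vertex -0.234 0.086 -0.998
endloop
endfacet
facet normal -0.197 -0.839 -0.507
outer loop
vertex -0.056 1.196 -2.742
vertex -0.855 1.176 -2.398
vertex -0.714 1.596 -3.147
endloop
endfacet
facet normal 0.624 0.293 -0.725
outer loop
vertex -0.056 1.196 -2.742
vertex -0.714 1.596 -3.147
vertex 0.214 2.344 -2.046
endloop
endfacet
facet normal 0.624 0.292 -0.725
outer loop
vertex 0.214 2.344 -2.046
vertex -0.714 1.596 -3.147
vertex -0.444 2.745 -2.451
endloop
endfacet
facet normal 0.198 0.838 0.508
outer loop
vertex 0.214 2.344 -2.046
vertex -0.444 2.745 -2.451
vertex -0.585 2.324 -1.702
endloop
endfacet
facet normal -0.197 -0.839 -0.507
outer loop
vertex -0.714 1.596 -3.147
vertex -0.855 1.176 -2.398
vertex -1.513 1.576 -2.803
endloop
endfacet
facet normal -0.343 0.544 -0.765
outer loop
vertex -0.714 1.596 -3.147
vertex -1.513 1.576 -2.803
vertex -0.444 2.745 -2.451
endloop
endfacet
facet normal -0.343 0.544 -0.765
outer loop
vertex -0.444 2.745 -2.451
vertex -1.513 1.576 -2.803
vertex -1.243 2.725 -2.107
endloop
endfacet
facet normal 0.198 0.838 0.508
outer loop
vertex -0.444 2.745 -2.451
vertex -1.243 2.725 -2.107
vertex -0.585 2.324 -1.702
endloop
endfacet
facet normal -0.197 -0.839 -0.507
outer loop
vertex -1.513 1.576 -2.803
vertex -0.855 1.176 -2.398
vertex -1.654 1.156 -2.054
endloop
endfacet
facet normal -0.967 0.252 -0.041
outer loop
vertex -1.513 1.576 -2.803
vertex -1.654 1.156 -2.054
vertex -1.243 2.725 -2.107
endloop
endfacet
facet normal -0.967 0.252 -0.040
outer loop
vertex -1.243 2.725 -2.107
vertex -1.654 1.156 -2.054
vertex -1.384 2.304 -1.358
endloop
endfacet
facet normal 0.198 0.838 0.508
outer loop
vertex -1.243 2.725 -2.107
vertex -1.384 2.304 -1.358
vertex -0.585 2.324 -1.702
endloop
endfacet
facet normal -0.198 -0.838 -0.508
outer loop
vertex -1.654 1.156 -2.054
vertex -0.855 1.176 -2.398
vertex -0.996 0.755 -1.649
endloop
endfacet
facet normal -0.624 -0.292 0.725
outer loop
vertex -1.654 1.156 -2.054
vertex -0.996 0.755 -1.649
vertex -1.384 2.304 -1.358
endloop
endfacet
facet normal -0.624 -0.292 0.725
outer loop
vertex -1.384 2.304 -1.358
vertex -0.996 0.755 -1.649
vertex -0.726 1.904 -0.953
endloop
endfacet
facet normal 0.197 0.839 0.507
outer loop
vertex -1.384 2.304 -1.358
vertex -0.726 1.904 -0.953
vertex -0.585 2.324 -1.702
endloop
endfacet
facet normal -0.198 -0.838 -0.508
outer loop
vertex -0.996 0.755 -1.649
vertex -0.855 1.176 -2.398
vertex -0.197 0.775 -1.993
endloop
endfacet
facet normal 0.343 -0.544 0.765
outer loop
vertex -0.996 0.755 -1.649
vertex -0.197 0.775 -1.993
vertex -0.726 1.904 -0.953
endloop
endfacet
facet normal 0.343 -0.544 0.765
outer loop
vertex -0.726 1.904 -0.953
vertex -0.197 0.775 -1.993
vertex 0.073 1.924 -1.297
endloop
endfacet
facet normal 0.197 0.839 0.507
outer loop
vertex -0.726 1.904 -0.953
vertex 0.073 1.924 -1.297
vertex -0.585 2.324 -1.702
endloop
endfacet
facet normal -0.198 -0.838 -0.508
outer loop
vertex -0.197 0.775 -1.993
vertex -0.855 1.176 -2.398
vertex -0.056 1.196 -2.742
endloop
endfacet
facet normal 0.967 -0.252 0.041
outer loop
vertex -0.197 0.775 -1.993
vertex -0.056 1.196 -2.742
vertex 0.073 1.924 -1.297
endloop
endfacet
facet normal 0.967 -0.252 0.041
outer loop
vertex 0.073 1.924 -1.297
vertex -0.056 1.196 -2.742
vertex 0.214 2.344 -2.046
endloop
endfacet
facet normal 0.197 0.839 0.507
outer loop
vertex 0.073 1.924 -1.297
vertex 0.214 2.344 -2.046
vertex -0.585 2.324 -1.702
endloop
endfacet

endsolid


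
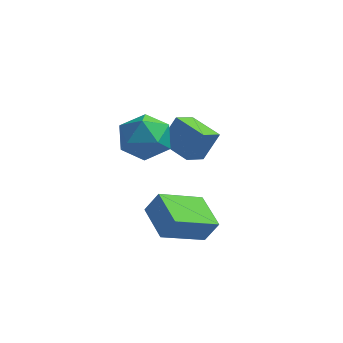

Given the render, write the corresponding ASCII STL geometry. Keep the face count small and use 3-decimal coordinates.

solid 
facet normal -0.542 -0.463 0.701
outer loop
vertex -2.993 -0.778 1.58
vertex -2.453 -1.664 1.412
vertex -2.118 -0.972 2.129
endloop
endfacet
facet normal -0.479 0.233 0.846
outer loop
vertex -2.993 -0.778 1.58
vertex -2.118 -0.972 2.129
vertex -2.302 -0.005 1.759
endloop
endfacet
facet normal -0.745 0.598 0.294
outer loop
vertex -2.993 -0.778 1.58
vertex -2.302 -0.005 1.759
vertex -2.752 -0.1 0.813
endloop
endfacet
facet normal -0.973 0.128 -0.192
outer loop
vertex -2.993 -0.778 1.58
vertex -2.752 -0.1 0.813
vertex -2.845 -1.125 0.599
endloop
endfacet
facet normal -0.847 -0.528 0.059
outer loop
vertex -2.993 -0.778 1.58
vertex -2.845 -1.125 0.599
vertex -2.453 -1.664 1.412
endloop
endfacet
facet normal 0.217 0.385 0.897
outer loop
vertex -2.302 -0.005 1.759
vertex -2.118 -0.972 2.129
vertex -1.335 -0.415 1.701
endloop
endfacet
facet normal 0.113 -0.741 0.662
outer loop
vertex -2.118 -0.972 2.129
vertex -2.453 -1.664 1.412
vertex -1.428 -1.44 1.487
endloop
endfacet
facet normal -0.381 -0.845 -0.376
outer loop
vertex -2.453 -1.664 1.412
vertex -2.845 -1.125 0.599
vertex -1.878 -1.535 0.541
endloop
endfacet
facet normal -0.582 0.216 -0.784
outer loop
vertex -2.845 -1.125 0.599
vertex -2.752 -0.1 0.813
vertex -2.062 -0.568 0.171
endloop
endfacet
facet normal -0.214 0.977 0.004
outer loop
vertex -2.752 -0.1 0.813
vertex -2.302 -0.005 1.759
vertex -1.727 0.124 0.888
endloop
endfacet
facet normal 0.973 -0.128 0.192
outer loop
vertex -1.187 -0.762 0.72
vertex -1.335 -0.415 1.701
vertex -1.428 -1.44 1.487
endloop
endfacet
facet normal 0.745 -0.598 -0.294
outer loop
vertex -1.187 -0.762 0.72
vertex -1.428 -1.44 1.487
vertex -1.878 -1.535 0.541
endloop
endfacet
facet normal 0.479 -0.233 -0.846
outer loop
vertex -1.187 -0.762 0.72
vertex -1.878 -1.535 0.541
vertex -2.062 -0.568 0.171
endloop
endfacet
facet normal 0.542 0.463 -0.701
outer loop
vertex -1.187 -0.762 0.72
vertex -2.062 -0.568 0.171
vertex -1.727 0.124 0.888
endloop
endfacet
facet normal 0.847 0.528 -0.059
outer loop
vertex -1.187 -0.762 0.72
vertex -1.727 0.124 0.888
vertex -1.335 -0.415 1.701
endloop
endfacet
facet normal 0.582 -0.216 0.784
outer loop
vertex -1.428 -1.44 1.487
vertex -1.335 -0.415 1.701
vertex -2.118 -0.972 2.129
endloop
endfacet
facet normal 0.214 -0.977 -0.004
outer loop
vertex -1.878 -1.535 0.541
vertex -1.428 -1.44 1.487
vertex -2.453 -1.664 1.412
endloop
endfacet
facet normal -0.217 -0.385 -0.897
outer loop
vertex -2.062 -0.568 0.171
vertex -1.878 -1.535 0.541
vertex -2.845 -1.125 0.599
endloop
endfacet
facet normal -0.113 0.741 -0.662
outer loop
vertex -1.727 0.124 0.888
vertex -2.062 -0.568 0.171
vertex -2.752 -0.1 0.813
endloop
endfacet
facet normal 0.381 0.845 0.376
outer loop
vertex -1.335 -0.415 1.701
vertex -1.727 0.124 0.888
vertex -2.302 -0.005 1.759
endloop
endfacet
facet normal -0.603 0.765 0.227
outer loop
vertex -1.571 -0.911 -1.635
vertex -0.333 0.323 -2.5
vertex -2.049 -1.033 -2.493
endloop
endfacet
facet normal -0.635 -0.632 0.444
outer loop
vertex -1.127 -2.203 -2.84
vertex -1.571 -0.911 -1.635
vertex -2.049 -1.033 -2.493
endloop
endfacet
facet normal -0.603 0.765 0.227
outer loop
vertex -2.049 -1.033 -2.493
vertex -0.333 0.323 -2.5
vertex -0.811 0.201 -3.358
endloop
endfacet
facet normal -0.483 -0.123 -0.867
outer loop
vertex -0.811 0.201 -3.358
vertex -1.127 -2.203 -2.84
vertex -2.049 -1.033 -2.493
endloop
endfacet
facet normal 0.483 0.123 0.867
outer loop
vertex -1.571 -0.911 -1.635
vertex 0.589 -0.847 -2.847
vertex -0.333 0.323 -2.5
endloop
endfacet
facet normal -0.635 -0.632 0.444
outer loop
vertex -0.649 -2.081 -1.982
vertex -1.571 -0.911 -1.635
vertex -1.127 -2.203 -2.84
endloop
endfacet
facet normal 0.483 0.123 0.867
outer loop
vertex -0.649 -2.081 -1.982
vertex 0.589 -0.847 -2.847
vertex -1.571 -0.911 -1.635
endloop
endfacet
facet normal 0.635 0.632 -0.444
outer loop
vertex -0.333 0.323 -2.5
vertex 0.589 -0.847 -2.847
vertex -0.811 0.201 -3.358
endloop
endfacet
facet normal -0.483 -0.123 -0.867
outer loop
vertex 0.111 -0.969 -3.705
vertex -1.127 -2.203 -2.84
vertex -0.811 0.201 -3.358
endloop
endfacet
facet normal 0.635 0.632 -0.444
outer loop
vertex -0.811 0.201 -3.358
vertex 0.589 -0.847 -2.847
vertex 0.111 -0.969 -3.705
endloop
endfacet
facet normal 0.603 -0.765 -0.227
outer loop
vertex 0.111 -0.969 -3.705
vertex -0.649 -2.081 -1.982
vertex -1.127 -2.203 -2.84
endloop
endfacet
facet normal 0.603 -0.765 -0.227
outer loop
vertex 0.589 -0.847 -2.847
vertex -0.649 -2.081 -1.982
vertex 0.111 -0.969 -3.705
endloop
endfacet
facet normal -0.371 -0.351 -0.860
outer loop
vertex -0.885 0.235 -0.522
vertex -2.056 0.885 -0.282
vertex -0.515 1.089 -1.03
endloop
endfacet
facet normal 0.861 -0.478 -0.176
outer loop
vertex -0.044 1.535 0.062
vertex -0.885 0.235 -0.522
vertex -0.515 1.089 -1.03
endloop
endfacet
facet normal -0.371 -0.351 -0.860
outer loop
vertex -0.515 1.089 -1.03
vertex -2.056 0.885 -0.282
vertex -1.686 1.739 -0.79
endloop
endfacet
facet normal 0.349 0.805 -0.479
outer loop
vertex -1.686 1.739 -0.79
vertex -0.044 1.535 0.062
vertex -0.515 1.089 -1.03
endloop
endfacet
facet normal -0.349 -0.805 0.479
outer loop
vertex -0.885 0.235 -0.522
vertex -1.585 1.331 0.81
vertex -2.056 0.885 -0.282
endloop
endfacet
facet normal 0.861 -0.478 -0.176
outer loop
vertex -0.414 0.681 0.57
vertex -0.885 0.235 -0.522
vertex -0.044 1.535 0.062
endloop
endfacet
facet normal -0.349 -0.805 0.479
outer loop
vertex -0.414 0.681 0.57
vertex -1.585 1.331 0.81
vertex -0.885 0.235 -0.522
endloop
endfacet
facet normal -0.861 0.478 0.176
outer loop
vertex -2.056 0.885 -0.282
vertex -1.585 1.331 0.81
vertex -1.686 1.739 -0.79
endloop
endfacet
facet normal 0.349 0.805 -0.479
outer loop
vertex -1.215 2.185 0.302
vertex -0.044 1.535 0.062
vertex -1.686 1.739 -0.79
endloop
endfacet
facet normal -0.861 0.478 0.176
outer loop
vertex -1.686 1.739 -0.79
vertex -1.585 1.331 0.81
vertex -1.215 2.185 0.302
endloop
endfacet
facet normal 0.371 0.351 0.860
outer loop
vertex -1.215 2.185 0.302
vertex -0.414 0.681 0.57
vertex -0.044 1.535 0.062
endloop
endfacet
facet normal 0.371 0.351 0.860
outer loop
vertex -1.585 1.331 0.81
vertex -0.414 0.681 0.57
vertex -1.215 2.185 0.302
endloop
endfacet

endsolid


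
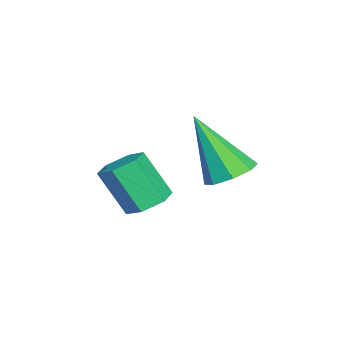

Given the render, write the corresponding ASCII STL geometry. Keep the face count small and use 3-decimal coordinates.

solid 
facet normal 0.137 0.508 -0.851
outer loop
vertex -3.183 1.812 -2.7
vertex -3.786 1.888 -2.752
vertex -3.451 2.3 -2.452
endloop
endfacet
facet normal 0.887 0.318 0.334
outer loop
vertex -3.183 1.812 -2.7
vertex -3.451 2.3 -2.452
vertex -3.371 1.115 -1.536
endloop
endfacet
facet normal 0.888 0.318 0.333
outer loop
vertex -3.371 1.115 -1.536
vertex -3.451 2.3 -2.452
vertex -3.639 1.603 -1.287
endloop
endfacet
facet normal -0.138 -0.509 0.849
outer loop
vertex -3.371 1.115 -1.536
vertex -3.639 1.603 -1.287
vertex -3.974 1.192 -1.588
endloop
endfacet
facet normal 0.137 0.508 -0.850
outer loop
vertex -3.451 2.3 -2.452
vertex -3.786 1.888 -2.752
vertex -4.054 2.377 -2.503
endloop
endfacet
facet normal 0.065 0.852 0.520
outer loop
vertex -3.451 2.3 -2.452
vertex -4.054 2.377 -2.503
vertex -3.639 1.603 -1.287
endloop
endfacet
facet normal 0.064 0.852 0.520
outer loop
vertex -3.639 1.603 -1.287
vertex -4.054 2.377 -2.503
vertex -4.242 1.68 -1.339
endloop
endfacet
facet normal -0.138 -0.509 0.849
outer loop
vertex -3.639 1.603 -1.287
vertex -4.242 1.68 -1.339
vertex -3.974 1.192 -1.588
endloop
endfacet
facet normal 0.138 0.509 -0.850
outer loop
vertex -4.054 2.377 -2.503
vertex -3.786 1.888 -2.752
vertex -4.389 1.965 -2.804
endloop
endfacet
facet normal -0.825 0.534 0.187
outer loop
vertex -4.054 2.377 -2.503
vertex -4.389 1.965 -2.804
vertex -4.242 1.68 -1.339
endloop
endfacet
facet normal -0.825 0.534 0.187
outer loop
vertex -4.242 1.68 -1.339
vertex -4.389 1.965 -2.804
vertex -4.577 1.268 -1.64
endloop
endfacet
facet normal -0.137 -0.509 0.850
outer loop
vertex -4.242 1.68 -1.339
vertex -4.577 1.268 -1.64
vertex -3.974 1.192 -1.588
endloop
endfacet
facet normal 0.138 0.509 -0.849
outer loop
vertex -4.389 1.965 -2.804
vertex -3.786 1.888 -2.752
vertex -4.121 1.477 -3.053
endloop
endfacet
facet normal -0.888 -0.317 -0.333
outer loop
vertex -4.389 1.965 -2.804
vertex -4.121 1.477 -3.053
vertex -4.577 1.268 -1.64
endloop
endfacet
facet normal -0.888 -0.318 -0.333
outer loop
vertex -4.577 1.268 -1.64
vertex -4.121 1.477 -3.053
vertex -4.309 0.78 -1.888
endloop
endfacet
facet normal -0.137 -0.508 0.851
outer loop
vertex -4.577 1.268 -1.64
vertex -4.309 0.78 -1.888
vertex -3.974 1.192 -1.588
endloop
endfacet
facet normal 0.138 0.509 -0.849
outer loop
vertex -4.121 1.477 -3.053
vertex -3.786 1.888 -2.752
vertex -3.518 1.4 -3.001
endloop
endfacet
facet normal -0.064 -0.852 -0.520
outer loop
vertex -4.121 1.477 -3.053
vertex -3.518 1.4 -3.001
vertex -4.309 0.78 -1.888
endloop
endfacet
facet normal -0.065 -0.852 -0.520
outer loop
vertex -4.309 0.78 -1.888
vertex -3.518 1.4 -3.001
vertex -3.706 0.703 -1.837
endloop
endfacet
facet normal -0.137 -0.508 0.850
outer loop
vertex -4.309 0.78 -1.888
vertex -3.706 0.703 -1.837
vertex -3.974 1.192 -1.588
endloop
endfacet
facet normal 0.137 0.509 -0.850
outer loop
vertex -3.518 1.4 -3.001
vertex -3.786 1.888 -2.752
vertex -3.183 1.812 -2.7
endloop
endfacet
facet normal 0.825 -0.534 -0.187
outer loop
vertex -3.518 1.4 -3.001
vertex -3.183 1.812 -2.7
vertex -3.706 0.703 -1.837
endloop
endfacet
facet normal 0.825 -0.534 -0.187
outer loop
vertex -3.706 0.703 -1.837
vertex -3.183 1.812 -2.7
vertex -3.371 1.115 -1.536
endloop
endfacet
facet normal -0.138 -0.509 0.850
outer loop
vertex -3.706 0.703 -1.837
vertex -3.371 1.115 -1.536
vertex -3.974 1.192 -1.588
endloop
endfacet
facet normal 0.185 0.482 -0.857
outer loop
vertex -2.466 4.356 -0.743
vertex -2.761 3.881 -1.074
vertex -2.954 4.439 -0.802
endloop
endfacet
facet normal 0.024 0.667 0.744
outer loop
vertex -2.466 4.356 -0.743
vertex -2.954 4.439 -0.802
vertex -3.099 2.999 0.494
endloop
endfacet
facet normal 0.184 0.481 -0.857
outer loop
vertex -2.954 4.439 -0.802
vertex -2.761 3.881 -1.074
vertex -3.328 4.194 -1.02
endloop
endfacet
facet normal -0.659 0.539 0.525
outer loop
vertex -2.954 4.439 -0.802
vertex -3.328 4.194 -1.02
vertex -3.099 2.999 0.494
endloop
endfacet
facet normal 0.185 0.482 -0.856
outer loop
vertex -3.328 4.194 -1.02
vertex -2.761 3.881 -1.074
vertex -3.37 3.766 -1.27
endloop
endfacet
facet normal -0.988 0.007 0.155
outer loop
vertex -3.328 4.194 -1.02
vertex -3.37 3.766 -1.27
vertex -3.099 2.999 0.494
endloop
endfacet
facet normal 0.185 0.481 -0.857
outer loop
vertex -3.37 3.766 -1.27
vertex -2.761 3.881 -1.074
vertex -3.056 3.405 -1.405
endloop
endfacet
facet normal -0.773 -0.617 -0.149
outer loop
vertex -3.37 3.766 -1.27
vertex -3.056 3.405 -1.405
vertex -3.099 2.999 0.494
endloop
endfacet
facet normal 0.185 0.481 -0.857
outer loop
vertex -3.056 3.405 -1.405
vertex -2.761 3.881 -1.074
vertex -2.569 3.323 -1.346
endloop
endfacet
facet normal -0.138 -0.968 -0.210
outer loop
vertex -3.056 3.405 -1.405
vertex -2.569 3.323 -1.346
vertex -3.099 2.999 0.494
endloop
endfacet
facet normal 0.185 0.481 -0.857
outer loop
vertex -2.569 3.323 -1.346
vertex -2.761 3.881 -1.074
vertex -2.194 3.567 -1.128
endloop
endfacet
facet normal 0.542 -0.840 0.008
outer loop
vertex -2.569 3.323 -1.346
vertex -2.194 3.567 -1.128
vertex -3.099 2.999 0.494
endloop
endfacet
facet normal 0.185 0.482 -0.856
outer loop
vertex -2.194 3.567 -1.128
vertex -2.761 3.881 -1.074
vertex -2.152 3.995 -0.878
endloop
endfacet
facet normal 0.873 -0.307 0.379
outer loop
vertex -2.194 3.567 -1.128
vertex -2.152 3.995 -0.878
vertex -3.099 2.999 0.494
endloop
endfacet
facet normal 0.185 0.482 -0.857
outer loop
vertex -2.152 3.995 -0.878
vertex -2.761 3.881 -1.074
vertex -2.466 4.356 -0.743
endloop
endfacet
facet normal 0.658 0.316 0.684
outer loop
vertex -2.152 3.995 -0.878
vertex -2.466 4.356 -0.743
vertex -3.099 2.999 0.494
endloop
endfacet

endsolid


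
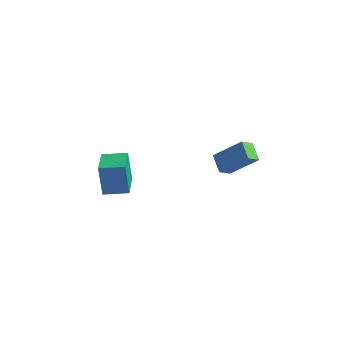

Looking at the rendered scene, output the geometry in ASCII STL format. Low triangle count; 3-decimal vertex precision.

solid 
facet normal -0.680 -0.301 -0.668
outer loop
vertex -1.774 2.77 -0.744
vertex -1.58 3.576 -1.305
vertex -0.876 2.122 -1.366
endloop
endfacet
facet normal -0.194 -0.806 0.560
outer loop
vertex 0.62 2.784 0.105
vertex -1.774 2.77 -0.744
vertex -0.876 2.122 -1.366
endloop
endfacet
facet normal -0.680 -0.301 -0.669
outer loop
vertex -0.876 2.122 -1.366
vertex -1.58 3.576 -1.305
vertex -0.682 2.927 -1.926
endloop
endfacet
facet normal 0.707 -0.511 -0.489
outer loop
vertex -0.682 2.927 -1.926
vertex 0.62 2.784 0.105
vertex -0.876 2.122 -1.366
endloop
endfacet
facet normal -0.707 0.511 0.489
outer loop
vertex -1.774 2.77 -0.744
vertex -0.084 4.238 0.166
vertex -1.58 3.576 -1.305
endloop
endfacet
facet normal -0.194 -0.805 0.561
outer loop
vertex -0.278 3.433 0.726
vertex -1.774 2.77 -0.744
vertex 0.62 2.784 0.105
endloop
endfacet
facet normal -0.707 0.511 0.489
outer loop
vertex -0.278 3.433 0.726
vertex -0.084 4.238 0.166
vertex -1.774 2.77 -0.744
endloop
endfacet
facet normal 0.195 0.805 -0.560
outer loop
vertex -1.58 3.576 -1.305
vertex -0.084 4.238 0.166
vertex -0.682 2.927 -1.926
endloop
endfacet
facet normal 0.707 -0.511 -0.489
outer loop
vertex 0.814 3.59 -0.456
vertex 0.62 2.784 0.105
vertex -0.682 2.927 -1.926
endloop
endfacet
facet normal 0.193 0.806 -0.560
outer loop
vertex -0.682 2.927 -1.926
vertex -0.084 4.238 0.166
vertex 0.814 3.59 -0.456
endloop
endfacet
facet normal 0.680 0.301 0.668
outer loop
vertex 0.814 3.59 -0.456
vertex -0.278 3.433 0.726
vertex 0.62 2.784 0.105
endloop
endfacet
facet normal 0.680 0.301 0.668
outer loop
vertex -0.084 4.238 0.166
vertex -0.278 3.433 0.726
vertex 0.814 3.59 -0.456
endloop
endfacet
facet normal -0.535 0.832 -0.145
outer loop
vertex -4.923 -3.405 1.823
vertex -3.717 -2.6 1.993
vertex -4.572 -3.519 -0.122
endloop
endfacet
facet normal -0.826 -0.551 -0.117
outer loop
vertex -3.583 -5.06 0.147
vertex -4.923 -3.405 1.823
vertex -4.572 -3.519 -0.122
endloop
endfacet
facet normal -0.534 0.833 -0.146
outer loop
vertex -4.572 -3.519 -0.122
vertex -3.717 -2.6 1.993
vertex -3.366 -2.715 0.048
endloop
endfacet
facet normal 0.177 -0.058 -0.982
outer loop
vertex -3.366 -2.715 0.048
vertex -3.583 -5.06 0.147
vertex -4.572 -3.519 -0.122
endloop
endfacet
facet normal -0.177 0.058 0.982
outer loop
vertex -4.923 -3.405 1.823
vertex -2.728 -4.141 2.262
vertex -3.717 -2.6 1.993
endloop
endfacet
facet normal -0.826 -0.551 -0.117
outer loop
vertex -3.934 -4.945 2.092
vertex -4.923 -3.405 1.823
vertex -3.583 -5.06 0.147
endloop
endfacet
facet normal -0.177 0.058 0.982
outer loop
vertex -3.934 -4.945 2.092
vertex -2.728 -4.141 2.262
vertex -4.923 -3.405 1.823
endloop
endfacet
facet normal 0.826 0.551 0.117
outer loop
vertex -3.717 -2.6 1.993
vertex -2.728 -4.141 2.262
vertex -3.366 -2.715 0.048
endloop
endfacet
facet normal 0.177 -0.058 -0.982
outer loop
vertex -2.377 -4.255 0.317
vertex -3.583 -5.06 0.147
vertex -3.366 -2.715 0.048
endloop
endfacet
facet normal 0.826 0.551 0.117
outer loop
vertex -3.366 -2.715 0.048
vertex -2.728 -4.141 2.262
vertex -2.377 -4.255 0.317
endloop
endfacet
facet normal 0.535 -0.832 0.146
outer loop
vertex -2.377 -4.255 0.317
vertex -3.934 -4.945 2.092
vertex -3.583 -5.06 0.147
endloop
endfacet
facet normal 0.535 -0.833 0.145
outer loop
vertex -2.728 -4.141 2.262
vertex -3.934 -4.945 2.092
vertex -2.377 -4.255 0.317
endloop
endfacet

endsolid


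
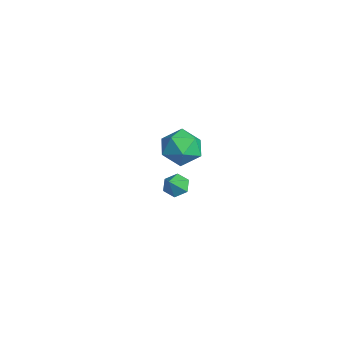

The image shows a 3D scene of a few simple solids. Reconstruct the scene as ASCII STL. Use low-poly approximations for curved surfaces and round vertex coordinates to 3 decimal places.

solid 
facet normal -0.500 0.483 -0.719
outer loop
vertex -0.608 -1.429 -2.992
vertex -1.173 -1.797 -2.846
vertex -1.059 -1.198 -2.523
endloop
endfacet
facet normal 0.736 0.490 0.467
outer loop
vertex -0.608 -1.429 -2.992
vertex -1.059 -1.198 -2.523
vertex -0.607 -2.343 -2.034
endloop
endfacet
facet normal -0.501 0.483 -0.718
outer loop
vertex -1.059 -1.198 -2.523
vertex -1.173 -1.797 -2.846
vertex -1.624 -1.567 -2.377
endloop
endfacet
facet normal -0.015 0.388 0.922
outer loop
vertex -1.059 -1.198 -2.523
vertex -1.624 -1.567 -2.377
vertex -0.607 -2.343 -2.034
endloop
endfacet
facet normal -0.501 0.483 -0.718
outer loop
vertex -1.624 -1.567 -2.377
vertex -1.173 -1.797 -2.846
vertex -1.738 -2.166 -2.7
endloop
endfacet
facet normal -0.517 -0.328 0.791
outer loop
vertex -1.624 -1.567 -2.377
vertex -1.738 -2.166 -2.7
vertex -0.607 -2.343 -2.034
endloop
endfacet
facet normal -0.501 0.483 -0.718
outer loop
vertex -1.738 -2.166 -2.7
vertex -1.173 -1.797 -2.846
vertex -1.287 -2.396 -3.169
endloop
endfacet
facet normal -0.268 -0.942 0.204
outer loop
vertex -1.738 -2.166 -2.7
vertex -1.287 -2.396 -3.169
vertex -0.607 -2.343 -2.034
endloop
endfacet
facet normal -0.500 0.483 -0.719
outer loop
vertex -1.287 -2.396 -3.169
vertex -1.173 -1.797 -2.846
vertex -0.722 -2.028 -3.315
endloop
endfacet
facet normal 0.482 -0.840 -0.250
outer loop
vertex -1.287 -2.396 -3.169
vertex -0.722 -2.028 -3.315
vertex -0.607 -2.343 -2.034
endloop
endfacet
facet normal -0.500 0.483 -0.719
outer loop
vertex -0.722 -2.028 -3.315
vertex -1.173 -1.797 -2.846
vertex -0.608 -1.429 -2.992
endloop
endfacet
facet normal 0.985 -0.123 -0.119
outer loop
vertex -0.722 -2.028 -3.315
vertex -0.608 -1.429 -2.992
vertex -0.607 -2.343 -2.034
endloop
endfacet
facet normal -0.747 0.612 0.260
outer loop
vertex 3.279 -2.204 3.469
vertex 2.58 -2.921 3.148
vertex 2.921 -2.927 4.143
endloop
endfacet
facet normal -0.177 0.717 0.675
outer loop
vertex 3.279 -2.204 3.469
vertex 2.921 -2.927 4.143
vertex 3.941 -2.671 4.138
endloop
endfacet
facet normal 0.373 0.892 0.254
outer loop
vertex 3.279 -2.204 3.469
vertex 3.941 -2.671 4.138
vertex 4.23 -2.508 3.14
endloop
endfacet
facet normal 0.141 0.896 -0.420
outer loop
vertex 3.279 -2.204 3.469
vertex 4.23 -2.508 3.14
vertex 3.389 -2.662 2.529
endloop
endfacet
facet normal -0.551 0.723 -0.417
outer loop
vertex 3.279 -2.204 3.469
vertex 3.389 -2.662 2.529
vertex 2.58 -2.921 3.148
endloop
endfacet
facet normal -0.020 0.098 0.995
outer loop
vertex 3.941 -2.671 4.138
vertex 2.921 -2.927 4.143
vertex 3.651 -3.678 4.231
endloop
endfacet
facet normal -0.944 -0.071 0.323
outer loop
vertex 2.921 -2.927 4.143
vertex 2.58 -2.921 3.148
vertex 2.81 -3.832 3.62
endloop
endfacet
facet normal -0.626 0.109 -0.772
outer loop
vertex 2.58 -2.921 3.148
vertex 3.389 -2.662 2.529
vertex 3.099 -3.669 2.622
endloop
endfacet
facet normal 0.494 0.389 -0.778
outer loop
vertex 3.389 -2.662 2.529
vertex 4.23 -2.508 3.14
vertex 4.119 -3.413 2.617
endloop
endfacet
facet normal 0.869 0.382 0.314
outer loop
vertex 4.23 -2.508 3.14
vertex 3.941 -2.671 4.138
vertex 4.46 -3.419 3.612
endloop
endfacet
facet normal -0.141 -0.896 0.420
outer loop
vertex 3.761 -4.136 3.291
vertex 3.651 -3.678 4.231
vertex 2.81 -3.832 3.62
endloop
endfacet
facet normal -0.373 -0.892 -0.254
outer loop
vertex 3.761 -4.136 3.291
vertex 2.81 -3.832 3.62
vertex 3.099 -3.669 2.622
endloop
endfacet
facet normal 0.177 -0.717 -0.675
outer loop
vertex 3.761 -4.136 3.291
vertex 3.099 -3.669 2.622
vertex 4.119 -3.413 2.617
endloop
endfacet
facet normal 0.747 -0.612 -0.260
outer loop
vertex 3.761 -4.136 3.291
vertex 4.119 -3.413 2.617
vertex 4.46 -3.419 3.612
endloop
endfacet
facet normal 0.551 -0.723 0.417
outer loop
vertex 3.761 -4.136 3.291
vertex 4.46 -3.419 3.612
vertex 3.651 -3.678 4.231
endloop
endfacet
facet normal -0.494 -0.389 0.778
outer loop
vertex 2.81 -3.832 3.62
vertex 3.651 -3.678 4.231
vertex 2.921 -2.927 4.143
endloop
endfacet
facet normal -0.869 -0.382 -0.314
outer loop
vertex 3.099 -3.669 2.622
vertex 2.81 -3.832 3.62
vertex 2.58 -2.921 3.148
endloop
endfacet
facet normal 0.020 -0.098 -0.995
outer loop
vertex 4.119 -3.413 2.617
vertex 3.099 -3.669 2.622
vertex 3.389 -2.662 2.529
endloop
endfacet
facet normal 0.944 0.071 -0.323
outer loop
vertex 4.46 -3.419 3.612
vertex 4.119 -3.413 2.617
vertex 4.23 -2.508 3.14
endloop
endfacet
facet normal 0.626 -0.109 0.772
outer loop
vertex 3.651 -3.678 4.231
vertex 4.46 -3.419 3.612
vertex 3.941 -2.671 4.138
endloop
endfacet

endsolid


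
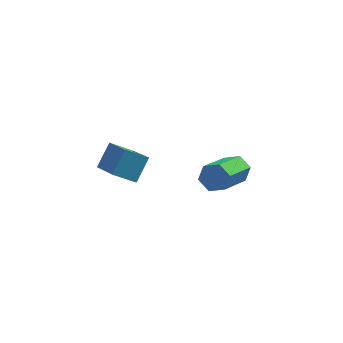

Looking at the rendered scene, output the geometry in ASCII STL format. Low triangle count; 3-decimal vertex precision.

solid 
facet normal 0.348 0.810 -0.471
outer loop
vertex 3.905 1.774 -3.806
vertex 3.554 2.089 -3.524
vertex 4.056 1.99 -3.323
endloop
endfacet
facet normal 0.896 -0.435 -0.086
outer loop
vertex 3.905 1.774 -3.806
vertex 4.056 1.99 -3.323
vertex 3.278 0.315 -2.958
endloop
endfacet
facet normal 0.896 -0.435 -0.086
outer loop
vertex 3.278 0.315 -2.958
vertex 4.056 1.99 -3.323
vertex 3.429 0.531 -2.476
endloop
endfacet
facet normal -0.349 -0.810 0.472
outer loop
vertex 3.278 0.315 -2.958
vertex 3.429 0.531 -2.476
vertex 2.926 0.631 -2.676
endloop
endfacet
facet normal 0.348 0.810 -0.471
outer loop
vertex 4.056 1.99 -3.323
vertex 3.554 2.089 -3.524
vertex 3.705 2.305 -3.041
endloop
endfacet
facet normal 0.686 0.122 0.718
outer loop
vertex 4.056 1.99 -3.323
vertex 3.705 2.305 -3.041
vertex 3.429 0.531 -2.476
endloop
endfacet
facet normal 0.686 0.122 0.717
outer loop
vertex 3.429 0.531 -2.476
vertex 3.705 2.305 -3.041
vertex 3.077 0.846 -2.193
endloop
endfacet
facet normal -0.348 -0.811 0.470
outer loop
vertex 3.429 0.531 -2.476
vertex 3.077 0.846 -2.193
vertex 2.926 0.631 -2.676
endloop
endfacet
facet normal 0.349 0.810 -0.471
outer loop
vertex 3.705 2.305 -3.041
vertex 3.554 2.089 -3.524
vertex 3.202 2.405 -3.242
endloop
endfacet
facet normal -0.210 0.557 0.803
outer loop
vertex 3.705 2.305 -3.041
vertex 3.202 2.405 -3.242
vertex 3.077 0.846 -2.193
endloop
endfacet
facet normal -0.211 0.557 0.803
outer loop
vertex 3.077 0.846 -2.193
vertex 3.202 2.405 -3.242
vertex 2.575 0.946 -2.394
endloop
endfacet
facet normal -0.350 -0.810 0.470
outer loop
vertex 3.077 0.846 -2.193
vertex 2.575 0.946 -2.394
vertex 2.926 0.631 -2.676
endloop
endfacet
facet normal 0.349 0.810 -0.472
outer loop
vertex 3.202 2.405 -3.242
vertex 3.554 2.089 -3.524
vertex 3.051 2.189 -3.724
endloop
endfacet
facet normal -0.896 0.435 0.086
outer loop
vertex 3.202 2.405 -3.242
vertex 3.051 2.189 -3.724
vertex 2.575 0.946 -2.394
endloop
endfacet
facet normal -0.896 0.435 0.086
outer loop
vertex 2.575 0.946 -2.394
vertex 3.051 2.189 -3.724
vertex 2.424 0.73 -2.877
endloop
endfacet
facet normal -0.348 -0.810 0.471
outer loop
vertex 2.575 0.946 -2.394
vertex 2.424 0.73 -2.877
vertex 2.926 0.631 -2.676
endloop
endfacet
facet normal 0.348 0.811 -0.470
outer loop
vertex 3.051 2.189 -3.724
vertex 3.554 2.089 -3.524
vertex 3.403 1.874 -4.007
endloop
endfacet
facet normal -0.686 -0.122 -0.717
outer loop
vertex 3.051 2.189 -3.724
vertex 3.403 1.874 -4.007
vertex 2.424 0.73 -2.877
endloop
endfacet
facet normal -0.686 -0.122 -0.718
outer loop
vertex 2.424 0.73 -2.877
vertex 3.403 1.874 -4.007
vertex 2.775 0.415 -3.159
endloop
endfacet
facet normal -0.348 -0.810 0.471
outer loop
vertex 2.424 0.73 -2.877
vertex 2.775 0.415 -3.159
vertex 2.926 0.631 -2.676
endloop
endfacet
facet normal 0.350 0.810 -0.470
outer loop
vertex 3.403 1.874 -4.007
vertex 3.554 2.089 -3.524
vertex 3.905 1.774 -3.806
endloop
endfacet
facet normal 0.211 -0.557 -0.803
outer loop
vertex 3.403 1.874 -4.007
vertex 3.905 1.774 -3.806
vertex 2.775 0.415 -3.159
endloop
endfacet
facet normal 0.210 -0.557 -0.803
outer loop
vertex 2.775 0.415 -3.159
vertex 3.905 1.774 -3.806
vertex 3.278 0.315 -2.958
endloop
endfacet
facet normal -0.349 -0.810 0.471
outer loop
vertex 2.775 0.415 -3.159
vertex 3.278 0.315 -2.958
vertex 2.926 0.631 -2.676
endloop
endfacet
facet normal -0.355 -0.611 -0.707
outer loop
vertex 0.75 -2.659 -0.007
vertex 0.06 -2.741 0.41
vertex 0.187 -1.513 -0.715
endloop
endfacet
facet normal 0.852 0.101 -0.514
outer loop
vertex 0.52 -0.939 -0.05
vertex 0.75 -2.659 -0.007
vertex 0.187 -1.513 -0.715
endloop
endfacet
facet normal -0.355 -0.611 -0.707
outer loop
vertex 0.187 -1.513 -0.715
vertex 0.06 -2.741 0.41
vertex -0.503 -1.595 -0.298
endloop
endfacet
facet normal -0.386 0.785 -0.484
outer loop
vertex -0.503 -1.595 -0.298
vertex 0.52 -0.939 -0.05
vertex 0.187 -1.513 -0.715
endloop
endfacet
facet normal 0.386 -0.785 0.484
outer loop
vertex 0.75 -2.659 -0.007
vertex 0.393 -2.167 1.075
vertex 0.06 -2.741 0.41
endloop
endfacet
facet normal 0.852 0.101 -0.514
outer loop
vertex 1.083 -2.085 0.658
vertex 0.75 -2.659 -0.007
vertex 0.52 -0.939 -0.05
endloop
endfacet
facet normal 0.386 -0.785 0.484
outer loop
vertex 1.083 -2.085 0.658
vertex 0.393 -2.167 1.075
vertex 0.75 -2.659 -0.007
endloop
endfacet
facet normal -0.852 -0.101 0.514
outer loop
vertex 0.06 -2.741 0.41
vertex 0.393 -2.167 1.075
vertex -0.503 -1.595 -0.298
endloop
endfacet
facet normal -0.386 0.785 -0.484
outer loop
vertex -0.17 -1.021 0.367
vertex 0.52 -0.939 -0.05
vertex -0.503 -1.595 -0.298
endloop
endfacet
facet normal -0.852 -0.101 0.514
outer loop
vertex -0.503 -1.595 -0.298
vertex 0.393 -2.167 1.075
vertex -0.17 -1.021 0.367
endloop
endfacet
facet normal 0.355 0.611 0.707
outer loop
vertex -0.17 -1.021 0.367
vertex 1.083 -2.085 0.658
vertex 0.52 -0.939 -0.05
endloop
endfacet
facet normal 0.355 0.611 0.707
outer loop
vertex 0.393 -2.167 1.075
vertex 1.083 -2.085 0.658
vertex -0.17 -1.021 0.367
endloop
endfacet

endsolid
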